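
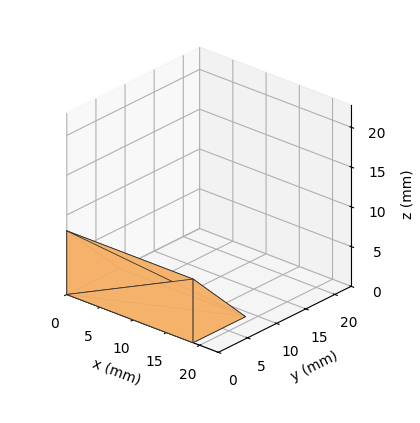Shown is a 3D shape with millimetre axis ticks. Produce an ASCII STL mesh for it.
Reading the render: the shape is a wedge (ramp): 19 × 9 mm base, rising to 8 mm along the y=0 edge and sloping linearly to z=0 at y=9 (dimensions read to the nearest mm from the axis ticks). For the STL, each face is triangulated and given an outward normal.

solid part
  facet normal 0.0000 0.0000 -1.0000
    outer loop
      vertex 19.0 9.0 0.0
      vertex 19.0 0.0 0.0
      vertex 0.0 0.0 0.0
    endloop
  endfacet
  facet normal 0.0000 0.0000 -1.0000
    outer loop
      vertex 0.0 9.0 0.0
      vertex 19.0 9.0 0.0
      vertex 0.0 0.0 0.0
    endloop
  endfacet
  facet normal 0.0000 -1.0000 0.0000
    outer loop
      vertex 0.0 0.0 0.0
      vertex 19.0 0.0 0.0
      vertex 19.0 0.0 8.0
    endloop
  endfacet
  facet normal 0.0000 -1.0000 0.0000
    outer loop
      vertex 0.0 0.0 0.0
      vertex 19.0 0.0 8.0
      vertex 0.0 0.0 8.0
    endloop
  endfacet
  facet normal 0.0000 0.6644 0.7474
    outer loop
      vertex 0.0 0.0 8.0
      vertex 19.0 0.0 8.0
      vertex 19.0 9.0 0.0
    endloop
  endfacet
  facet normal 0.0000 0.6644 0.7474
    outer loop
      vertex 0.0 0.0 8.0
      vertex 19.0 9.0 0.0
      vertex 0.0 9.0 0.0
    endloop
  endfacet
  facet normal -1.0000 0.0000 0.0000
    outer loop
      vertex 0.0 0.0 8.0
      vertex 0.0 9.0 0.0
      vertex 0.0 0.0 0.0
    endloop
  endfacet
  facet normal 1.0000 0.0000 0.0000
    outer loop
      vertex 19.0 0.0 0.0
      vertex 19.0 9.0 0.0
      vertex 19.0 0.0 8.0
    endloop
  endfacet
endsolid part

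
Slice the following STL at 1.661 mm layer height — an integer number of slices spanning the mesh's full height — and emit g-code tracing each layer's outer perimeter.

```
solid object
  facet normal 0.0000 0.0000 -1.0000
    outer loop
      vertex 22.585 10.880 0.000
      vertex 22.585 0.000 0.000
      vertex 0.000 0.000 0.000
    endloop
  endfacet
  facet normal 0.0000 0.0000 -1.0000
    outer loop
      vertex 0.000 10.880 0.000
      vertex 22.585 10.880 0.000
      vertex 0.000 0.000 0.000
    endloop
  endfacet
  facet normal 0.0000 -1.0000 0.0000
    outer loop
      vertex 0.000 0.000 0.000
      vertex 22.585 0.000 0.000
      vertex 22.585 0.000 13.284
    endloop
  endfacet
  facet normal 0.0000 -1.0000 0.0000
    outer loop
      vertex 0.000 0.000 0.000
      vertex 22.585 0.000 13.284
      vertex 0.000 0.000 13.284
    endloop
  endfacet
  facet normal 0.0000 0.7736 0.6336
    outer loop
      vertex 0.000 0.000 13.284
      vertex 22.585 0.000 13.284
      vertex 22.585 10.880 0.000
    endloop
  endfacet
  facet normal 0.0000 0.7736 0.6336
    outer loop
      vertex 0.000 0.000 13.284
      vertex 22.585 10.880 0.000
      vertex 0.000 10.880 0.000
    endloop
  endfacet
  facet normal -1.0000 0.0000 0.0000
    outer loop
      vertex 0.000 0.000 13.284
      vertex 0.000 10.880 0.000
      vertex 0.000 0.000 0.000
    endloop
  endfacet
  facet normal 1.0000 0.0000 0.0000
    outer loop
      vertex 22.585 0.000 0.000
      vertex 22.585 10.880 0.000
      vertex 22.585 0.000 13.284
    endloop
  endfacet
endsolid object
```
; perimeter-only toolpath
G21 ; units = mm
G90 ; absolute positioning
G28 ; home
; layer 1
G0 Z1.661
G0 X0.000 Y0.000
G1 X22.585 Y0.000
G1 X22.585 Y9.520
G1 X0.000 Y9.520
G1 X0.000 Y0.000
; layer 2
G0 Z3.321
G0 X0.000 Y0.000
G1 X22.585 Y0.000
G1 X22.585 Y8.160
G1 X0.000 Y8.160
G1 X0.000 Y0.000
; layer 3
G0 Z4.982
G0 X0.000 Y0.000
G1 X22.585 Y0.000
G1 X22.585 Y6.800
G1 X0.000 Y6.800
G1 X0.000 Y0.000
; layer 4
G0 Z6.642
G0 X0.000 Y0.000
G1 X22.585 Y0.000
G1 X22.585 Y5.440
G1 X0.000 Y5.440
G1 X0.000 Y0.000
; layer 5
G0 Z8.303
G0 X0.000 Y0.000
G1 X22.585 Y0.000
G1 X22.585 Y4.080
G1 X0.000 Y4.080
G1 X0.000 Y0.000
; layer 6
G0 Z9.963
G0 X0.000 Y0.000
G1 X22.585 Y0.000
G1 X22.585 Y2.720
G1 X0.000 Y2.720
G1 X0.000 Y0.000
; layer 7
G0 Z11.623
G0 X0.000 Y0.000
G1 X22.585 Y0.000
G1 X22.585 Y1.360
G1 X0.000 Y1.360
G1 X0.000 Y0.000
M2 ; end

The solid is a wedge (ramp): 22.6 × 10.9 mm base, rising to 13.3 mm along the y=0 edge and sloping linearly to z=0 at y=10.9. Slicing at Δz = 1.661 mm — 8 equal slices spanning the solid's height, so layer i sits at z = i·h/8 — gives 7 non-empty perimeters. Each is a 4-segment closed polygon; G0 lifts to the layer z and rapids to the start vertex, then G1 traces the edges. The cross-section shrinks linearly with z (the slice at the apex is degenerate and omitted).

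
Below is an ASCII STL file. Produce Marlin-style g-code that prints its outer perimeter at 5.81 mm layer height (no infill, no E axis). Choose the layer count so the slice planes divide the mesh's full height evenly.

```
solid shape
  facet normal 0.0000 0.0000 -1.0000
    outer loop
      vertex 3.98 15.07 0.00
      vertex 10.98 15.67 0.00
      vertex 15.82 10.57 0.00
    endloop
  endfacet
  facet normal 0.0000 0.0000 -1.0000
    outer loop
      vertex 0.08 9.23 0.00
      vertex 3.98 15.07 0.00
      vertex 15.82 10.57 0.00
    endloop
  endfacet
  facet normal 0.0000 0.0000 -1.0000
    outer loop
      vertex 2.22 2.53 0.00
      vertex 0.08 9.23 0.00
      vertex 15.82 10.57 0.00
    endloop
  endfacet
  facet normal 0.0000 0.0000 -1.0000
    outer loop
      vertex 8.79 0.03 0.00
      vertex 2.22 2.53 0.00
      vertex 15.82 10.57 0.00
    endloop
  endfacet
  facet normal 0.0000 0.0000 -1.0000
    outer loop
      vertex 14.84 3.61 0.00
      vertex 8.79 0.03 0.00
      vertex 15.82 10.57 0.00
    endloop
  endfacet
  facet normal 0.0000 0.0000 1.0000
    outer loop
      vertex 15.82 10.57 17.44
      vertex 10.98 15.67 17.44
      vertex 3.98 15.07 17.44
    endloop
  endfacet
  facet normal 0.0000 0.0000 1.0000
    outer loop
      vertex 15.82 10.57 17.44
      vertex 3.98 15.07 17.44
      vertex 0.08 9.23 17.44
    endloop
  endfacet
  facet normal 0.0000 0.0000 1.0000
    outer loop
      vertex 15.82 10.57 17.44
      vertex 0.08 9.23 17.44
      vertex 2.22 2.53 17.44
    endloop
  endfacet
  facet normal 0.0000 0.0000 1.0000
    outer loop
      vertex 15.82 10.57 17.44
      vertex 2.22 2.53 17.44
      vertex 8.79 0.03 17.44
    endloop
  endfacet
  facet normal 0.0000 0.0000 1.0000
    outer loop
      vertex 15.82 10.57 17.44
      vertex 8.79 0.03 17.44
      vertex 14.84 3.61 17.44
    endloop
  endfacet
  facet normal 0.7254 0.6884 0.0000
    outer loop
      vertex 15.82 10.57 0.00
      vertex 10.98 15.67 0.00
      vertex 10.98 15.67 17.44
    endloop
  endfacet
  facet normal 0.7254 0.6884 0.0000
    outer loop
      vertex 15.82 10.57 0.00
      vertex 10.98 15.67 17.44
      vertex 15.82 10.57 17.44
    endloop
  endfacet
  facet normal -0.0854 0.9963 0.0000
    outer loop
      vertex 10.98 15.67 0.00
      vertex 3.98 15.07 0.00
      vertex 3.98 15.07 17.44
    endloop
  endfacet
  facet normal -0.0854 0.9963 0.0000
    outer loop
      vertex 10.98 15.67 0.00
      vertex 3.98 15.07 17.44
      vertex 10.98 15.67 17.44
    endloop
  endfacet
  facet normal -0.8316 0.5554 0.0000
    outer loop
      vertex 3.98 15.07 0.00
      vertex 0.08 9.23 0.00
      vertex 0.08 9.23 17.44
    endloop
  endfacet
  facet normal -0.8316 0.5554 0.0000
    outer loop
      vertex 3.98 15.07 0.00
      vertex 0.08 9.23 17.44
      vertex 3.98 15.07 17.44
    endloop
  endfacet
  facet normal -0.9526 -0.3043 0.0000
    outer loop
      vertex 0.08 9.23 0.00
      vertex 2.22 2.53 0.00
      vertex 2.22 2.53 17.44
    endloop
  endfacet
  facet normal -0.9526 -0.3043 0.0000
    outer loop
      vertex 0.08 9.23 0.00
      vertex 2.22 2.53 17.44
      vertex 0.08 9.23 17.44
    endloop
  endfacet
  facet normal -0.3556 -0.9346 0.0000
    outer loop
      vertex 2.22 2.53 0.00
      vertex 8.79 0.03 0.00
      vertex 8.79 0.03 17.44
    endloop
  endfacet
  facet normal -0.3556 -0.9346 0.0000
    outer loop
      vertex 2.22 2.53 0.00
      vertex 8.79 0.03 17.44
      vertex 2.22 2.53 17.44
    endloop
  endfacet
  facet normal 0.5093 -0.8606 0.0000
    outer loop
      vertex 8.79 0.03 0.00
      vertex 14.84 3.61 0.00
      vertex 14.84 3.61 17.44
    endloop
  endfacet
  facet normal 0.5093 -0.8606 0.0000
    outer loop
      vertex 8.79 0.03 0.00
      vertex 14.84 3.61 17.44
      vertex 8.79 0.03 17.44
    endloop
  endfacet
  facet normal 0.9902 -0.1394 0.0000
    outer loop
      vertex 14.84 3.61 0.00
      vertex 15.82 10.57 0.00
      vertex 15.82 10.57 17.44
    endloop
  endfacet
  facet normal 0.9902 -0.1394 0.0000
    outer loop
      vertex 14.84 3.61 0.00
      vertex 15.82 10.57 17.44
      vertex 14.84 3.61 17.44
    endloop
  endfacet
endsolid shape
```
; perimeter-only toolpath
G21 ; units = mm
G90 ; absolute positioning
G28 ; home
; layer 1
G0 Z5.81
G0 X15.82 Y10.57
G1 X10.98 Y15.67
G1 X3.98 Y15.07
G1 X0.08 Y9.23
G1 X2.22 Y2.53
G1 X8.79 Y0.03
G1 X14.84 Y3.61
G1 X15.82 Y10.57
; layer 2
G0 Z11.63
G0 X15.82 Y10.57
G1 X10.98 Y15.67
G1 X3.98 Y15.07
G1 X0.08 Y9.23
G1 X2.22 Y2.53
G1 X8.79 Y0.03
G1 X14.84 Y3.61
G1 X15.82 Y10.57
; layer 3
G0 Z17.44
G0 X15.82 Y10.57
G1 X10.98 Y15.67
G1 X3.98 Y15.07
G1 X0.08 Y9.23
G1 X2.22 Y2.53
G1 X8.79 Y0.03
G1 X14.84 Y3.61
G1 X15.82 Y10.57
M2 ; end

The solid is a regular 7-sided prism (a cylinder approximated with 7 flat sides), circumscribed radius ≈ 8.1 mm, height ≈ 17.4 mm. Slicing at Δz = 5.81 mm — 3 equal slices spanning the solid's height, so layer i sits at z = i·h/3 — gives 3 non-empty perimeters. Each is a 7-segment closed polygon; G0 lifts to the layer z and rapids to the start vertex, then G1 traces the edges.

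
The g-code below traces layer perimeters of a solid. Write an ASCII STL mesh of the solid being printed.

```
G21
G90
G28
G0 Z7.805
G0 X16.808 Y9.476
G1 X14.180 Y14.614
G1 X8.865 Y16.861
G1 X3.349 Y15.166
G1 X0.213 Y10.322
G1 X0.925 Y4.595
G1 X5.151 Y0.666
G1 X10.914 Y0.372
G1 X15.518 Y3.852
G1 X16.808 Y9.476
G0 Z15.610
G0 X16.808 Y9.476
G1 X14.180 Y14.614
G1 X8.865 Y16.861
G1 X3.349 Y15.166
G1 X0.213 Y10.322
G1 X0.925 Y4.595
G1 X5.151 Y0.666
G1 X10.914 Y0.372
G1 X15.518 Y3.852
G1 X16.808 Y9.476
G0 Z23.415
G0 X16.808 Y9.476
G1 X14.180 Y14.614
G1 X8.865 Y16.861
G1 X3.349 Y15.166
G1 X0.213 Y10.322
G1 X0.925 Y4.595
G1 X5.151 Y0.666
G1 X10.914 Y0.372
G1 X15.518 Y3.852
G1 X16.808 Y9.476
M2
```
solid part
  facet normal 0.0000 0.0000 -1.0000
    outer loop
      vertex 8.865 16.861 0.000
      vertex 14.180 14.614 0.000
      vertex 16.808 9.476 0.000
    endloop
  endfacet
  facet normal 0.0000 0.0000 -1.0000
    outer loop
      vertex 3.349 15.166 0.000
      vertex 8.865 16.861 0.000
      vertex 16.808 9.476 0.000
    endloop
  endfacet
  facet normal 0.0000 0.0000 -1.0000
    outer loop
      vertex 0.213 10.322 0.000
      vertex 3.349 15.166 0.000
      vertex 16.808 9.476 0.000
    endloop
  endfacet
  facet normal 0.0000 0.0000 -1.0000
    outer loop
      vertex 0.925 4.595 0.000
      vertex 0.213 10.322 0.000
      vertex 16.808 9.476 0.000
    endloop
  endfacet
  facet normal 0.0000 0.0000 -1.0000
    outer loop
      vertex 5.151 0.666 0.000
      vertex 0.925 4.595 0.000
      vertex 16.808 9.476 0.000
    endloop
  endfacet
  facet normal 0.0000 0.0000 -1.0000
    outer loop
      vertex 10.914 0.372 0.000
      vertex 5.151 0.666 0.000
      vertex 16.808 9.476 0.000
    endloop
  endfacet
  facet normal 0.0000 0.0000 -1.0000
    outer loop
      vertex 15.518 3.852 0.000
      vertex 10.914 0.372 0.000
      vertex 16.808 9.476 0.000
    endloop
  endfacet
  facet normal 0.0000 0.0000 1.0000
    outer loop
      vertex 16.808 9.476 23.415
      vertex 14.180 14.614 23.415
      vertex 8.865 16.861 23.415
    endloop
  endfacet
  facet normal 0.0000 0.0000 1.0000
    outer loop
      vertex 16.808 9.476 23.415
      vertex 8.865 16.861 23.415
      vertex 3.349 15.166 23.415
    endloop
  endfacet
  facet normal 0.0000 0.0000 1.0000
    outer loop
      vertex 16.808 9.476 23.415
      vertex 3.349 15.166 23.415
      vertex 0.213 10.322 23.415
    endloop
  endfacet
  facet normal 0.0000 0.0000 1.0000
    outer loop
      vertex 16.808 9.476 23.415
      vertex 0.213 10.322 23.415
      vertex 0.925 4.595 23.415
    endloop
  endfacet
  facet normal 0.0000 0.0000 1.0000
    outer loop
      vertex 16.808 9.476 23.415
      vertex 0.925 4.595 23.415
      vertex 5.151 0.666 23.415
    endloop
  endfacet
  facet normal 0.0000 0.0000 1.0000
    outer loop
      vertex 16.808 9.476 23.415
      vertex 5.151 0.666 23.415
      vertex 10.914 0.372 23.415
    endloop
  endfacet
  facet normal 0.0000 0.0000 1.0000
    outer loop
      vertex 16.808 9.476 23.415
      vertex 10.914 0.372 23.415
      vertex 15.518 3.852 23.415
    endloop
  endfacet
  facet normal 0.8903 0.4554 0.0000
    outer loop
      vertex 16.808 9.476 0.000
      vertex 14.180 14.614 0.000
      vertex 14.180 14.614 23.415
    endloop
  endfacet
  facet normal 0.8903 0.4554 0.0000
    outer loop
      vertex 16.808 9.476 0.000
      vertex 14.180 14.614 23.415
      vertex 16.808 9.476 23.415
    endloop
  endfacet
  facet normal 0.3894 0.9211 0.0000
    outer loop
      vertex 14.180 14.614 0.000
      vertex 8.865 16.861 0.000
      vertex 8.865 16.861 23.415
    endloop
  endfacet
  facet normal 0.3894 0.9211 0.0000
    outer loop
      vertex 14.180 14.614 0.000
      vertex 8.865 16.861 23.415
      vertex 14.180 14.614 23.415
    endloop
  endfacet
  facet normal -0.2937 0.9559 0.0000
    outer loop
      vertex 8.865 16.861 0.000
      vertex 3.349 15.166 0.000
      vertex 3.349 15.166 23.415
    endloop
  endfacet
  facet normal -0.2937 0.9559 0.0000
    outer loop
      vertex 8.865 16.861 0.000
      vertex 3.349 15.166 23.415
      vertex 8.865 16.861 23.415
    endloop
  endfacet
  facet normal -0.8394 0.5435 0.0000
    outer loop
      vertex 3.349 15.166 0.000
      vertex 0.213 10.322 0.000
      vertex 0.213 10.322 23.415
    endloop
  endfacet
  facet normal -0.8394 0.5435 0.0000
    outer loop
      vertex 3.349 15.166 0.000
      vertex 0.213 10.322 23.415
      vertex 3.349 15.166 23.415
    endloop
  endfacet
  facet normal -0.9924 -0.1234 0.0000
    outer loop
      vertex 0.213 10.322 0.000
      vertex 0.925 4.595 0.000
      vertex 0.925 4.595 23.415
    endloop
  endfacet
  facet normal -0.9924 -0.1234 0.0000
    outer loop
      vertex 0.213 10.322 0.000
      vertex 0.925 4.595 23.415
      vertex 0.213 10.322 23.415
    endloop
  endfacet
  facet normal -0.6809 -0.7324 0.0000
    outer loop
      vertex 0.925 4.595 0.000
      vertex 5.151 0.666 0.000
      vertex 5.151 0.666 23.415
    endloop
  endfacet
  facet normal -0.6809 -0.7324 0.0000
    outer loop
      vertex 0.925 4.595 0.000
      vertex 5.151 0.666 23.415
      vertex 0.925 4.595 23.415
    endloop
  endfacet
  facet normal -0.0509 -0.9987 0.0000
    outer loop
      vertex 5.151 0.666 0.000
      vertex 10.914 0.372 0.000
      vertex 10.914 0.372 23.415
    endloop
  endfacet
  facet normal -0.0509 -0.9987 0.0000
    outer loop
      vertex 5.151 0.666 0.000
      vertex 10.914 0.372 23.415
      vertex 5.151 0.666 23.415
    endloop
  endfacet
  facet normal 0.6030 -0.7977 0.0000
    outer loop
      vertex 10.914 0.372 0.000
      vertex 15.518 3.852 0.000
      vertex 15.518 3.852 23.415
    endloop
  endfacet
  facet normal 0.6030 -0.7977 0.0000
    outer loop
      vertex 10.914 0.372 0.000
      vertex 15.518 3.852 23.415
      vertex 10.914 0.372 23.415
    endloop
  endfacet
  facet normal 0.9747 -0.2236 0.0000
    outer loop
      vertex 15.518 3.852 0.000
      vertex 16.808 9.476 0.000
      vertex 16.808 9.476 23.415
    endloop
  endfacet
  facet normal 0.9747 -0.2236 0.0000
    outer loop
      vertex 15.518 3.852 0.000
      vertex 16.808 9.476 23.415
      vertex 15.518 3.852 23.415
    endloop
  endfacet
endsolid part

The G0 Z moves step by Δz≈7.805 mm. Every layer's G1 loop is the same polygon, so the solid is a straight extrusion of it from z=0 to z≈23.4. Closing with flat bottom and top caps and triangulating gives 32 facets — a regular 9-sided prism (a cylinder approximated with 9 flat sides), circumscribed radius ≈ 8.44 mm, height ≈ 23.4 mm.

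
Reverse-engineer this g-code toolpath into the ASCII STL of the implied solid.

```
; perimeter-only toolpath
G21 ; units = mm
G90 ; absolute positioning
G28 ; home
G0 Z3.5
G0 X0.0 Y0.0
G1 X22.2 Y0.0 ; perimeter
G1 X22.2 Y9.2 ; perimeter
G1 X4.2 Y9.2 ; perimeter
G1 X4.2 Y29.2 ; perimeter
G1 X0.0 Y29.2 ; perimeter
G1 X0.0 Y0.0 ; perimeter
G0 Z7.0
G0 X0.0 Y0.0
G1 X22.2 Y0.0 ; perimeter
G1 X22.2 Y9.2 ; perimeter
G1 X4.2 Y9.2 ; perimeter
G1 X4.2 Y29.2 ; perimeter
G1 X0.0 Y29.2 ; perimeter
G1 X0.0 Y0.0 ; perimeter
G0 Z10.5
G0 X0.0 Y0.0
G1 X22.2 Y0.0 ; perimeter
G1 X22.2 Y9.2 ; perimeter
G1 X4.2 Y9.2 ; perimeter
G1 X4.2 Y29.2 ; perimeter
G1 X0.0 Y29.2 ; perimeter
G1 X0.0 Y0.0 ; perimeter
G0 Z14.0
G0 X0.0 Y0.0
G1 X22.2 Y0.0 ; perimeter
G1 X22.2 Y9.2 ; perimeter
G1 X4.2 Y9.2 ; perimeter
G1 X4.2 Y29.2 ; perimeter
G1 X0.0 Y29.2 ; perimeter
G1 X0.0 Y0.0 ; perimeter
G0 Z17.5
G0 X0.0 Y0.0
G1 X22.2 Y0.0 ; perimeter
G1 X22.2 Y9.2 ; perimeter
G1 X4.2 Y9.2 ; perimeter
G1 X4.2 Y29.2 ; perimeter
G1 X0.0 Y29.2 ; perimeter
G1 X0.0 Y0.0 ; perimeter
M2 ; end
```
solid part
  facet normal 0.0000 0.0000 -1.0000
    outer loop
      vertex 22.2 9.2 0.0
      vertex 22.2 0.0 0.0
      vertex 0.0 0.0 0.0
    endloop
  endfacet
  facet normal 0.0000 0.0000 -1.0000
    outer loop
      vertex 4.2 9.2 0.0
      vertex 22.2 9.2 0.0
      vertex 0.0 0.0 0.0
    endloop
  endfacet
  facet normal 0.0000 0.0000 -1.0000
    outer loop
      vertex 4.2 29.2 0.0
      vertex 4.2 9.2 0.0
      vertex 0.0 0.0 0.0
    endloop
  endfacet
  facet normal 0.0000 0.0000 -1.0000
    outer loop
      vertex 0.0 29.2 0.0
      vertex 4.2 29.2 0.0
      vertex 0.0 0.0 0.0
    endloop
  endfacet
  facet normal 0.0000 0.0000 1.0000
    outer loop
      vertex 0.0 0.0 17.5
      vertex 22.2 0.0 17.5
      vertex 22.2 9.2 17.5
    endloop
  endfacet
  facet normal 0.0000 0.0000 1.0000
    outer loop
      vertex 0.0 0.0 17.5
      vertex 22.2 9.2 17.5
      vertex 4.2 9.2 17.5
    endloop
  endfacet
  facet normal 0.0000 0.0000 1.0000
    outer loop
      vertex 0.0 0.0 17.5
      vertex 4.2 9.2 17.5
      vertex 4.2 29.2 17.5
    endloop
  endfacet
  facet normal 0.0000 0.0000 1.0000
    outer loop
      vertex 0.0 0.0 17.5
      vertex 4.2 29.2 17.5
      vertex 0.0 29.2 17.5
    endloop
  endfacet
  facet normal 0.0000 -1.0000 0.0000
    outer loop
      vertex 0.0 0.0 0.0
      vertex 22.2 0.0 0.0
      vertex 22.2 0.0 17.5
    endloop
  endfacet
  facet normal 0.0000 -1.0000 0.0000
    outer loop
      vertex 0.0 0.0 0.0
      vertex 22.2 0.0 17.5
      vertex 0.0 0.0 17.5
    endloop
  endfacet
  facet normal 1.0000 0.0000 0.0000
    outer loop
      vertex 22.2 0.0 0.0
      vertex 22.2 9.2 0.0
      vertex 22.2 9.2 17.5
    endloop
  endfacet
  facet normal 1.0000 0.0000 0.0000
    outer loop
      vertex 22.2 0.0 0.0
      vertex 22.2 9.2 17.5
      vertex 22.2 0.0 17.5
    endloop
  endfacet
  facet normal 0.0000 1.0000 0.0000
    outer loop
      vertex 22.2 9.2 0.0
      vertex 4.2 9.2 0.0
      vertex 4.2 9.2 17.5
    endloop
  endfacet
  facet normal 0.0000 1.0000 0.0000
    outer loop
      vertex 22.2 9.2 0.0
      vertex 4.2 9.2 17.5
      vertex 22.2 9.2 17.5
    endloop
  endfacet
  facet normal 1.0000 0.0000 0.0000
    outer loop
      vertex 4.2 9.2 0.0
      vertex 4.2 29.2 0.0
      vertex 4.2 29.2 17.5
    endloop
  endfacet
  facet normal 1.0000 0.0000 0.0000
    outer loop
      vertex 4.2 9.2 0.0
      vertex 4.2 29.2 17.5
      vertex 4.2 9.2 17.5
    endloop
  endfacet
  facet normal 0.0000 1.0000 0.0000
    outer loop
      vertex 4.2 29.2 0.0
      vertex 0.0 29.2 0.0
      vertex 0.0 29.2 17.5
    endloop
  endfacet
  facet normal 0.0000 1.0000 0.0000
    outer loop
      vertex 4.2 29.2 0.0
      vertex 0.0 29.2 17.5
      vertex 4.2 29.2 17.5
    endloop
  endfacet
  facet normal -1.0000 0.0000 0.0000
    outer loop
      vertex 0.0 29.2 0.0
      vertex 0.0 0.0 0.0
      vertex 0.0 0.0 17.5
    endloop
  endfacet
  facet normal -1.0000 0.0000 0.0000
    outer loop
      vertex 0.0 29.2 0.0
      vertex 0.0 0.0 17.5
      vertex 0.0 29.2 17.5
    endloop
  endfacet
endsolid part

The G0 Z moves step by Δz≈3.5 mm. Every layer's G1 loop is the same polygon, so the solid is a straight extrusion of it from z=0 to z≈17.5. Closing with flat bottom and top caps and triangulating gives 20 facets — an L-shaped prism: outer 22.2 × 29.2 mm, arm thicknesses ≈ 9.2 mm (horizontal) and 4.2 mm (vertical), extruded 17.5 mm in z.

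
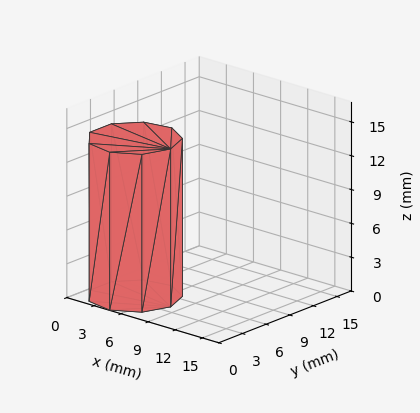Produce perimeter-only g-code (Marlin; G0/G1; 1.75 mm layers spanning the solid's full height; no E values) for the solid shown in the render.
Reading the render: the shape is a regular 9-sided prism (a cylinder approximated with 9 flat sides), circumscribed radius ≈ 4 mm, height ≈ 14 mm (dimensions read to the nearest mm from the axis ticks). For the g-code, the solid's height is divided into equal slices at the stated Δz and each level perimeter traced with G1 moves after a G0 lift.

; perimeter-only toolpath
G21 ; units = mm
G90 ; absolute positioning
G28 ; home
; layer 1
G0 Z1.75
G0 X8.00 Y4.00
G1 X7.06 Y6.57
G1 X4.69 Y7.94
G1 X2.00 Y7.46
G1 X0.24 Y5.37
G1 X0.24 Y2.63
G1 X2.00 Y0.54
G1 X4.69 Y0.06
G1 X7.06 Y1.43
G1 X8.00 Y4.00
; layer 2
G0 Z3.50
G0 X8.00 Y4.00
G1 X7.06 Y6.57
G1 X4.69 Y7.94
G1 X2.00 Y7.46
G1 X0.24 Y5.37
G1 X0.24 Y2.63
G1 X2.00 Y0.54
G1 X4.69 Y0.06
G1 X7.06 Y1.43
G1 X8.00 Y4.00
; layer 3
G0 Z5.25
G0 X8.00 Y4.00
G1 X7.06 Y6.57
G1 X4.69 Y7.94
G1 X2.00 Y7.46
G1 X0.24 Y5.37
G1 X0.24 Y2.63
G1 X2.00 Y0.54
G1 X4.69 Y0.06
G1 X7.06 Y1.43
G1 X8.00 Y4.00
; layer 4
G0 Z7.00
G0 X8.00 Y4.00
G1 X7.06 Y6.57
G1 X4.69 Y7.94
G1 X2.00 Y7.46
G1 X0.24 Y5.37
G1 X0.24 Y2.63
G1 X2.00 Y0.54
G1 X4.69 Y0.06
G1 X7.06 Y1.43
G1 X8.00 Y4.00
; layer 5
G0 Z8.75
G0 X8.00 Y4.00
G1 X7.06 Y6.57
G1 X4.69 Y7.94
G1 X2.00 Y7.46
G1 X0.24 Y5.37
G1 X0.24 Y2.63
G1 X2.00 Y0.54
G1 X4.69 Y0.06
G1 X7.06 Y1.43
G1 X8.00 Y4.00
; layer 6
G0 Z10.50
G0 X8.00 Y4.00
G1 X7.06 Y6.57
G1 X4.69 Y7.94
G1 X2.00 Y7.46
G1 X0.24 Y5.37
G1 X0.24 Y2.63
G1 X2.00 Y0.54
G1 X4.69 Y0.06
G1 X7.06 Y1.43
G1 X8.00 Y4.00
; layer 7
G0 Z12.25
G0 X8.00 Y4.00
G1 X7.06 Y6.57
G1 X4.69 Y7.94
G1 X2.00 Y7.46
G1 X0.24 Y5.37
G1 X0.24 Y2.63
G1 X2.00 Y0.54
G1 X4.69 Y0.06
G1 X7.06 Y1.43
G1 X8.00 Y4.00
; layer 8
G0 Z14.00
G0 X8.00 Y4.00
G1 X7.06 Y6.57
G1 X4.69 Y7.94
G1 X2.00 Y7.46
G1 X0.24 Y5.37
G1 X0.24 Y2.63
G1 X2.00 Y0.54
G1 X4.69 Y0.06
G1 X7.06 Y1.43
G1 X8.00 Y4.00
M2 ; end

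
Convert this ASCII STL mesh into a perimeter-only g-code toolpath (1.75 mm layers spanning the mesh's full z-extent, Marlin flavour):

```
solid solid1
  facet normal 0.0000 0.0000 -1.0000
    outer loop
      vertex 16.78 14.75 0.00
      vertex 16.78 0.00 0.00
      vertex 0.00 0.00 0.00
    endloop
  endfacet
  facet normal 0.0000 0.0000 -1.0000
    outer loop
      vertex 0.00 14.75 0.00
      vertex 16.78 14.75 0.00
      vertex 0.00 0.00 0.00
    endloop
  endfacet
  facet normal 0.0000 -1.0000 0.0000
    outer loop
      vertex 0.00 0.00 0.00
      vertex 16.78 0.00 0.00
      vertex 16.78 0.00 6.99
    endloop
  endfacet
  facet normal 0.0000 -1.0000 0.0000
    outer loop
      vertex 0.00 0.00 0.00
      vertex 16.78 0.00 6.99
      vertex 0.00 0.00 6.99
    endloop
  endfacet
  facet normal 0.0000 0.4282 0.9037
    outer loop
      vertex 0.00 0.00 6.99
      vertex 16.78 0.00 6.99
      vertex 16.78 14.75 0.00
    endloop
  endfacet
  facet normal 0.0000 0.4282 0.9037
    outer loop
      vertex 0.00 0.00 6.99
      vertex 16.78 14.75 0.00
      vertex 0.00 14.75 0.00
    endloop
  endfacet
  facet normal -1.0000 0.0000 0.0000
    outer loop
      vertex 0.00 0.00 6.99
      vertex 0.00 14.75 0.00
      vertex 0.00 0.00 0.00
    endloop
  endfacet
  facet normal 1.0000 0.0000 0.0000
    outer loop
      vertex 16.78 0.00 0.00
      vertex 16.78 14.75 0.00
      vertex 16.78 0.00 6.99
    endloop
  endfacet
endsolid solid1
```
; perimeter-only toolpath
G21 ; units = mm
G90 ; absolute positioning
G28 ; home
; layer 1
G0 Z1.75
G0 X0.00 Y0.00
G1 X16.78 Y0.00
G1 X16.78 Y11.06
G1 X0.00 Y11.06
G1 X0.00 Y0.00
; layer 2
G0 Z3.50
G0 X0.00 Y0.00
G1 X16.78 Y0.00
G1 X16.78 Y7.38
G1 X0.00 Y7.38
G1 X0.00 Y0.00
; layer 3
G0 Z5.24
G0 X0.00 Y0.00
G1 X16.78 Y0.00
G1 X16.78 Y3.69
G1 X0.00 Y3.69
G1 X0.00 Y0.00
M2 ; end

The solid is a wedge (ramp): 16.8 × 14.8 mm base, rising to 6.99 mm along the y=0 edge and sloping linearly to z=0 at y=14.8. Slicing at Δz = 1.75 mm — 4 equal slices spanning the solid's height, so layer i sits at z = i·h/4 — gives 3 non-empty perimeters. Each is a 4-segment closed polygon; G0 lifts to the layer z and rapids to the start vertex, then G1 traces the edges. The cross-section shrinks linearly with z (the slice at the apex is degenerate and omitted).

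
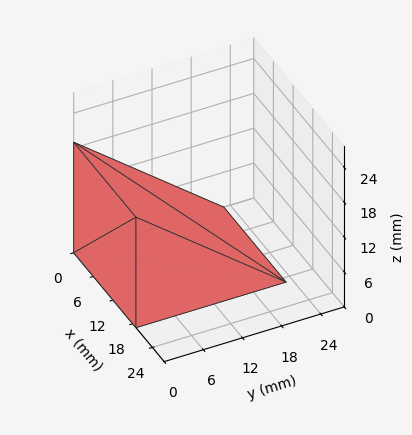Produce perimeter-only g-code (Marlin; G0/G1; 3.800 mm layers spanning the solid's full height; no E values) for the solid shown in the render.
Reading the render: the shape is a wedge (ramp): 19 × 23 mm base, rising to 19 mm along the y=0 edge and sloping linearly to z=0 at y=23 (dimensions read to the nearest mm from the axis ticks). For the g-code, the solid's height is divided into equal slices at the stated Δz and each level perimeter traced with G1 moves after a G0 lift.

; perimeter-only toolpath
G21 ; units = mm
G90 ; absolute positioning
G28 ; home
; layer 1
G0 Z3.800
G0 X0.000 Y0.000
G1 X19.000 Y0.000
G1 X19.000 Y18.400
G1 X0.000 Y18.400
G1 X0.000 Y0.000
; layer 2
G0 Z7.600
G0 X0.000 Y0.000
G1 X19.000 Y0.000
G1 X19.000 Y13.800
G1 X0.000 Y13.800
G1 X0.000 Y0.000
; layer 3
G0 Z11.400
G0 X0.000 Y0.000
G1 X19.000 Y0.000
G1 X19.000 Y9.200
G1 X0.000 Y9.200
G1 X0.000 Y0.000
; layer 4
G0 Z15.200
G0 X0.000 Y0.000
G1 X19.000 Y0.000
G1 X19.000 Y4.600
G1 X0.000 Y4.600
G1 X0.000 Y0.000
M2 ; end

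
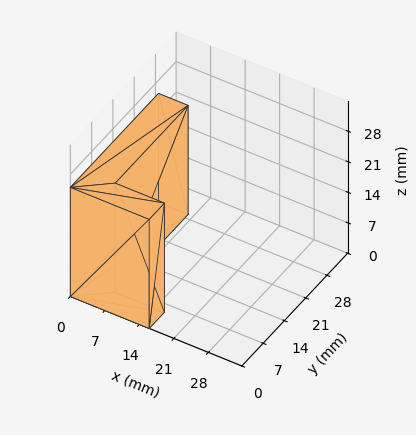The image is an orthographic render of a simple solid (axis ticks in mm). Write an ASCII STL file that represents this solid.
Reading the render: the shape is an L-shaped prism: outer 16 × 29 mm, arm thicknesses ≈ 5 mm (horizontal) and 6 mm (vertical), extruded 25 mm in z (dimensions read to the nearest mm from the axis ticks). For the STL, each face is triangulated and given an outward normal.

solid part
  facet normal 0.0000 0.0000 -1.0000
    outer loop
      vertex 16.00 5.00 0.00
      vertex 16.00 0.00 0.00
      vertex 0.00 0.00 0.00
    endloop
  endfacet
  facet normal 0.0000 0.0000 -1.0000
    outer loop
      vertex 6.00 5.00 0.00
      vertex 16.00 5.00 0.00
      vertex 0.00 0.00 0.00
    endloop
  endfacet
  facet normal 0.0000 0.0000 -1.0000
    outer loop
      vertex 6.00 29.00 0.00
      vertex 6.00 5.00 0.00
      vertex 0.00 0.00 0.00
    endloop
  endfacet
  facet normal 0.0000 0.0000 -1.0000
    outer loop
      vertex 0.00 29.00 0.00
      vertex 6.00 29.00 0.00
      vertex 0.00 0.00 0.00
    endloop
  endfacet
  facet normal 0.0000 0.0000 1.0000
    outer loop
      vertex 0.00 0.00 25.00
      vertex 16.00 0.00 25.00
      vertex 16.00 5.00 25.00
    endloop
  endfacet
  facet normal 0.0000 0.0000 1.0000
    outer loop
      vertex 0.00 0.00 25.00
      vertex 16.00 5.00 25.00
      vertex 6.00 5.00 25.00
    endloop
  endfacet
  facet normal 0.0000 0.0000 1.0000
    outer loop
      vertex 0.00 0.00 25.00
      vertex 6.00 5.00 25.00
      vertex 6.00 29.00 25.00
    endloop
  endfacet
  facet normal 0.0000 0.0000 1.0000
    outer loop
      vertex 0.00 0.00 25.00
      vertex 6.00 29.00 25.00
      vertex 0.00 29.00 25.00
    endloop
  endfacet
  facet normal 0.0000 -1.0000 0.0000
    outer loop
      vertex 0.00 0.00 0.00
      vertex 16.00 0.00 0.00
      vertex 16.00 0.00 25.00
    endloop
  endfacet
  facet normal 0.0000 -1.0000 0.0000
    outer loop
      vertex 0.00 0.00 0.00
      vertex 16.00 0.00 25.00
      vertex 0.00 0.00 25.00
    endloop
  endfacet
  facet normal 1.0000 0.0000 0.0000
    outer loop
      vertex 16.00 0.00 0.00
      vertex 16.00 5.00 0.00
      vertex 16.00 5.00 25.00
    endloop
  endfacet
  facet normal 1.0000 0.0000 0.0000
    outer loop
      vertex 16.00 0.00 0.00
      vertex 16.00 5.00 25.00
      vertex 16.00 0.00 25.00
    endloop
  endfacet
  facet normal 0.0000 1.0000 0.0000
    outer loop
      vertex 16.00 5.00 0.00
      vertex 6.00 5.00 0.00
      vertex 6.00 5.00 25.00
    endloop
  endfacet
  facet normal 0.0000 1.0000 0.0000
    outer loop
      vertex 16.00 5.00 0.00
      vertex 6.00 5.00 25.00
      vertex 16.00 5.00 25.00
    endloop
  endfacet
  facet normal 1.0000 0.0000 0.0000
    outer loop
      vertex 6.00 5.00 0.00
      vertex 6.00 29.00 0.00
      vertex 6.00 29.00 25.00
    endloop
  endfacet
  facet normal 1.0000 0.0000 0.0000
    outer loop
      vertex 6.00 5.00 0.00
      vertex 6.00 29.00 25.00
      vertex 6.00 5.00 25.00
    endloop
  endfacet
  facet normal 0.0000 1.0000 0.0000
    outer loop
      vertex 6.00 29.00 0.00
      vertex 0.00 29.00 0.00
      vertex 0.00 29.00 25.00
    endloop
  endfacet
  facet normal 0.0000 1.0000 0.0000
    outer loop
      vertex 6.00 29.00 0.00
      vertex 0.00 29.00 25.00
      vertex 6.00 29.00 25.00
    endloop
  endfacet
  facet normal -1.0000 0.0000 0.0000
    outer loop
      vertex 0.00 29.00 0.00
      vertex 0.00 0.00 0.00
      vertex 0.00 0.00 25.00
    endloop
  endfacet
  facet normal -1.0000 0.0000 0.0000
    outer loop
      vertex 0.00 29.00 0.00
      vertex 0.00 0.00 25.00
      vertex 0.00 29.00 25.00
    endloop
  endfacet
endsolid part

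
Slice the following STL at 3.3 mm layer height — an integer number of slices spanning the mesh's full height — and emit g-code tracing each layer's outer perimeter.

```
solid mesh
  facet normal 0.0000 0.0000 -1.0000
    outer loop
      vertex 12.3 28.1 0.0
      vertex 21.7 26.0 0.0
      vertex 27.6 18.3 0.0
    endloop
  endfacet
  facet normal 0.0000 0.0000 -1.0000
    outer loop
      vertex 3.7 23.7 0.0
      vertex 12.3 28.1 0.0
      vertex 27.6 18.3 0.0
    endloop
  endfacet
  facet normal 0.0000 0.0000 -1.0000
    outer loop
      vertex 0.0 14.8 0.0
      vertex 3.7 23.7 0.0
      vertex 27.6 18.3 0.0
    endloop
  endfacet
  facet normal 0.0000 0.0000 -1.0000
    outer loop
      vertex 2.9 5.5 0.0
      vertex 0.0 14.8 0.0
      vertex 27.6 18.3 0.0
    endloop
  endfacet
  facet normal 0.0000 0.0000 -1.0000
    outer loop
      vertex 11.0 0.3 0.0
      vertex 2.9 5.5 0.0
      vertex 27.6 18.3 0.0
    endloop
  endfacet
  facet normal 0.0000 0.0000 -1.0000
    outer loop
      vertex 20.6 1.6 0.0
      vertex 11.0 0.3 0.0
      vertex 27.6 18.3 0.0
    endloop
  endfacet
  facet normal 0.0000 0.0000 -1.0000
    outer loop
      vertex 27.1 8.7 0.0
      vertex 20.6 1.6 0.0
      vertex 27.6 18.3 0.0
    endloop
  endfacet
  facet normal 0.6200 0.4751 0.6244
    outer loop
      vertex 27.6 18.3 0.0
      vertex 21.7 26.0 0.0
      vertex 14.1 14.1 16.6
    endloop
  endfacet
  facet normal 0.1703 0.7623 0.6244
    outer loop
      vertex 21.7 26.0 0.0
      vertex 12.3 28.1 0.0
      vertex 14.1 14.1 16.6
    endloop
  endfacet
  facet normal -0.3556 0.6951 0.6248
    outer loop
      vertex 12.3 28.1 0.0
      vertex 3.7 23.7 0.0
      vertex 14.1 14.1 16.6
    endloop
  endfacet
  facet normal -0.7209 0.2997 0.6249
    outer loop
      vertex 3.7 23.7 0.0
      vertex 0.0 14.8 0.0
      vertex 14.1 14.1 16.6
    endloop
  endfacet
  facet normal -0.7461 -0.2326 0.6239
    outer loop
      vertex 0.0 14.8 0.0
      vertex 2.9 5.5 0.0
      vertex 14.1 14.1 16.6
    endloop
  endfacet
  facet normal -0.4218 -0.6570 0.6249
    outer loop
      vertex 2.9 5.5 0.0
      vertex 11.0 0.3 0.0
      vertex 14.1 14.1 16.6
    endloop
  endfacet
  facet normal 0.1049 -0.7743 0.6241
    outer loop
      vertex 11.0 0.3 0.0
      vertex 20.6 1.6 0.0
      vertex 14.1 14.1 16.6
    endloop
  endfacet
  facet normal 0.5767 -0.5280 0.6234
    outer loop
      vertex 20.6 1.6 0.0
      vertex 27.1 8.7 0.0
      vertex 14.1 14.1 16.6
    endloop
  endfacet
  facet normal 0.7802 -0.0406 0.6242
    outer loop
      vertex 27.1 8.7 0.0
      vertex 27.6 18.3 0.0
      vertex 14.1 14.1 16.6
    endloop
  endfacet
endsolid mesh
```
; perimeter-only toolpath
G21 ; units = mm
G90 ; absolute positioning
G28 ; home
; layer 1
G0 Z3.3
G0 X24.9 Y17.5
G1 X20.2 Y23.6
G1 X12.7 Y25.3
G1 X5.8 Y21.8
G1 X2.8 Y14.7
G1 X5.1 Y7.2
G1 X11.6 Y3.1
G1 X19.3 Y4.1
G1 X24.5 Y9.8
G1 X24.9 Y17.5
; layer 2
G0 Z6.6
G0 X22.2 Y16.6
G1 X18.7 Y21.2
G1 X13.0 Y22.5
G1 X7.9 Y19.9
G1 X5.6 Y14.5
G1 X7.4 Y8.9
G1 X12.2 Y5.8
G1 X18.0 Y6.6
G1 X21.9 Y10.9
G1 X22.2 Y16.6
; layer 3
G0 Z10.0
G0 X19.5 Y15.8
G1 X17.1 Y18.9
G1 X13.4 Y19.7
G1 X9.9 Y17.9
G1 X8.5 Y14.4
G1 X9.6 Y10.7
G1 X12.9 Y8.6
G1 X16.7 Y9.1
G1 X19.3 Y11.9
G1 X19.5 Y15.8
; layer 4
G0 Z13.3
G0 X16.8 Y14.9
G1 X15.6 Y16.5
G1 X13.7 Y16.9
G1 X12.0 Y16.0
G1 X11.3 Y14.2
G1 X11.9 Y12.4
G1 X13.5 Y11.3
G1 X15.4 Y11.6
G1 X16.7 Y13.0
G1 X16.8 Y14.9
M2 ; end

The solid is a regular 9-sided pyramid, base circumscribed radius ≈ 14.1 mm, apex at z ≈ 16.6 mm. Slicing at Δz = 3.3 mm — 5 equal slices spanning the solid's height, so layer i sits at z = i·h/5 — gives 4 non-empty perimeters. Each is a 9-segment closed polygon; G0 lifts to the layer z and rapids to the start vertex, then G1 traces the edges. The cross-section shrinks linearly with z (the slice at the apex is degenerate and omitted).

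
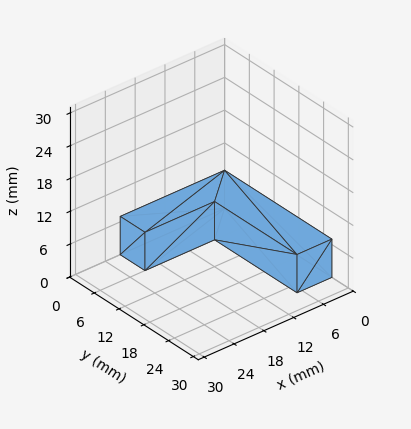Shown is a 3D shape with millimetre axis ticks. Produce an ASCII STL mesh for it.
Reading the render: the shape is an L-shaped prism: outer 21 × 26 mm, arm thicknesses ≈ 6 mm (horizontal) and 7 mm (vertical), extruded 7 mm in z (dimensions read to the nearest mm from the axis ticks). For the STL, each face is triangulated and given an outward normal.

solid part
  facet normal 0.0000 0.0000 -1.0000
    outer loop
      vertex 21.0 6.0 0.0
      vertex 21.0 0.0 0.0
      vertex 0.0 0.0 0.0
    endloop
  endfacet
  facet normal 0.0000 0.0000 -1.0000
    outer loop
      vertex 7.0 6.0 0.0
      vertex 21.0 6.0 0.0
      vertex 0.0 0.0 0.0
    endloop
  endfacet
  facet normal 0.0000 0.0000 -1.0000
    outer loop
      vertex 7.0 26.0 0.0
      vertex 7.0 6.0 0.0
      vertex 0.0 0.0 0.0
    endloop
  endfacet
  facet normal 0.0000 0.0000 -1.0000
    outer loop
      vertex 0.0 26.0 0.0
      vertex 7.0 26.0 0.0
      vertex 0.0 0.0 0.0
    endloop
  endfacet
  facet normal 0.0000 0.0000 1.0000
    outer loop
      vertex 0.0 0.0 7.0
      vertex 21.0 0.0 7.0
      vertex 21.0 6.0 7.0
    endloop
  endfacet
  facet normal 0.0000 0.0000 1.0000
    outer loop
      vertex 0.0 0.0 7.0
      vertex 21.0 6.0 7.0
      vertex 7.0 6.0 7.0
    endloop
  endfacet
  facet normal 0.0000 0.0000 1.0000
    outer loop
      vertex 0.0 0.0 7.0
      vertex 7.0 6.0 7.0
      vertex 7.0 26.0 7.0
    endloop
  endfacet
  facet normal 0.0000 0.0000 1.0000
    outer loop
      vertex 0.0 0.0 7.0
      vertex 7.0 26.0 7.0
      vertex 0.0 26.0 7.0
    endloop
  endfacet
  facet normal 0.0000 -1.0000 0.0000
    outer loop
      vertex 0.0 0.0 0.0
      vertex 21.0 0.0 0.0
      vertex 21.0 0.0 7.0
    endloop
  endfacet
  facet normal 0.0000 -1.0000 0.0000
    outer loop
      vertex 0.0 0.0 0.0
      vertex 21.0 0.0 7.0
      vertex 0.0 0.0 7.0
    endloop
  endfacet
  facet normal 1.0000 0.0000 0.0000
    outer loop
      vertex 21.0 0.0 0.0
      vertex 21.0 6.0 0.0
      vertex 21.0 6.0 7.0
    endloop
  endfacet
  facet normal 1.0000 0.0000 0.0000
    outer loop
      vertex 21.0 0.0 0.0
      vertex 21.0 6.0 7.0
      vertex 21.0 0.0 7.0
    endloop
  endfacet
  facet normal 0.0000 1.0000 0.0000
    outer loop
      vertex 21.0 6.0 0.0
      vertex 7.0 6.0 0.0
      vertex 7.0 6.0 7.0
    endloop
  endfacet
  facet normal 0.0000 1.0000 0.0000
    outer loop
      vertex 21.0 6.0 0.0
      vertex 7.0 6.0 7.0
      vertex 21.0 6.0 7.0
    endloop
  endfacet
  facet normal 1.0000 0.0000 0.0000
    outer loop
      vertex 7.0 6.0 0.0
      vertex 7.0 26.0 0.0
      vertex 7.0 26.0 7.0
    endloop
  endfacet
  facet normal 1.0000 0.0000 0.0000
    outer loop
      vertex 7.0 6.0 0.0
      vertex 7.0 26.0 7.0
      vertex 7.0 6.0 7.0
    endloop
  endfacet
  facet normal 0.0000 1.0000 0.0000
    outer loop
      vertex 7.0 26.0 0.0
      vertex 0.0 26.0 0.0
      vertex 0.0 26.0 7.0
    endloop
  endfacet
  facet normal 0.0000 1.0000 0.0000
    outer loop
      vertex 7.0 26.0 0.0
      vertex 0.0 26.0 7.0
      vertex 7.0 26.0 7.0
    endloop
  endfacet
  facet normal -1.0000 0.0000 0.0000
    outer loop
      vertex 0.0 26.0 0.0
      vertex 0.0 0.0 0.0
      vertex 0.0 0.0 7.0
    endloop
  endfacet
  facet normal -1.0000 0.0000 0.0000
    outer loop
      vertex 0.0 26.0 0.0
      vertex 0.0 0.0 7.0
      vertex 0.0 26.0 7.0
    endloop
  endfacet
endsolid part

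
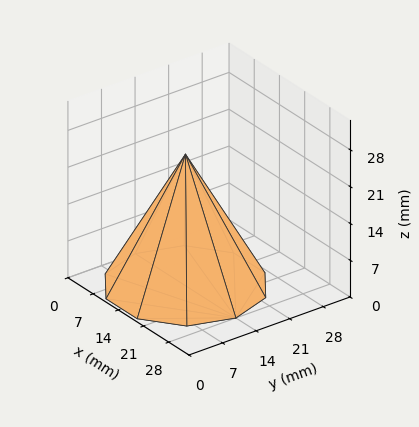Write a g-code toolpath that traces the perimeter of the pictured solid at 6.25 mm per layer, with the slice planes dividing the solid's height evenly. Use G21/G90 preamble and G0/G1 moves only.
Reading the render: the shape is a regular 10-sided pyramid, base circumscribed radius ≈ 14 mm, apex at z ≈ 25 mm (dimensions read to the nearest mm from the axis ticks). For the g-code, the solid's height is divided into equal slices at the stated Δz and each level perimeter traced with G1 moves after a G0 lift.

; perimeter-only toolpath
G21 ; units = mm
G90 ; absolute positioning
G28 ; home
; layer 1
G0 Z6.25
G0 X24.50 Y14.00
G1 X22.50 Y20.17
G1 X17.25 Y23.98
G1 X10.75 Y23.98
G1 X5.50 Y20.17
G1 X3.50 Y14.00
G1 X5.50 Y7.83
G1 X10.75 Y4.02
G1 X17.25 Y4.02
G1 X22.50 Y7.83
G1 X24.50 Y14.00
; layer 2
G0 Z12.50
G0 X21.00 Y14.00
G1 X19.66 Y18.12
G1 X16.16 Y20.66
G1 X11.84 Y20.66
G1 X8.34 Y18.12
G1 X7.00 Y14.00
G1 X8.34 Y9.88
G1 X11.84 Y7.34
G1 X16.16 Y7.34
G1 X19.66 Y9.88
G1 X21.00 Y14.00
; layer 3
G0 Z18.75
G0 X17.50 Y14.00
G1 X16.83 Y16.06
G1 X15.08 Y17.33
G1 X12.92 Y17.33
G1 X11.17 Y16.06
G1 X10.50 Y14.00
G1 X11.17 Y11.94
G1 X12.92 Y10.67
G1 X15.08 Y10.67
G1 X16.83 Y11.94
G1 X17.50 Y14.00
M2 ; end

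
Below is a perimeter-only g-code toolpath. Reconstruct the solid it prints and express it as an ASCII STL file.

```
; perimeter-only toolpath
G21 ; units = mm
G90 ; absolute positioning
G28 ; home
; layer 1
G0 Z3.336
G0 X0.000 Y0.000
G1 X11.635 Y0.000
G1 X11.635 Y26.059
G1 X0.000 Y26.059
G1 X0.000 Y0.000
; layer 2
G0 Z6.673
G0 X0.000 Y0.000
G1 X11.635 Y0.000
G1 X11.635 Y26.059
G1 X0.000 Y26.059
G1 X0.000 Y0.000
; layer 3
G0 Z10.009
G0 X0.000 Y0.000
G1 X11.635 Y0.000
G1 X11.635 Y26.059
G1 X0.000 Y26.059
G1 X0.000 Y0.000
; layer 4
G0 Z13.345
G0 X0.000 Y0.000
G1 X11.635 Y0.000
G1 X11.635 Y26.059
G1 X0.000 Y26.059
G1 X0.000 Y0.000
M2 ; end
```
solid part
  facet normal 0.0000 0.0000 -1.0000
    outer loop
      vertex 11.635 26.059 0.000
      vertex 11.635 0.000 0.000
      vertex 0.000 0.000 0.000
    endloop
  endfacet
  facet normal 0.0000 0.0000 -1.0000
    outer loop
      vertex 0.000 26.059 0.000
      vertex 11.635 26.059 0.000
      vertex 0.000 0.000 0.000
    endloop
  endfacet
  facet normal 0.0000 0.0000 1.0000
    outer loop
      vertex 0.000 0.000 13.345
      vertex 11.635 0.000 13.345
      vertex 11.635 26.059 13.345
    endloop
  endfacet
  facet normal 0.0000 0.0000 1.0000
    outer loop
      vertex 0.000 0.000 13.345
      vertex 11.635 26.059 13.345
      vertex 0.000 26.059 13.345
    endloop
  endfacet
  facet normal 0.0000 -1.0000 0.0000
    outer loop
      vertex 0.000 0.000 0.000
      vertex 11.635 0.000 0.000
      vertex 11.635 0.000 13.345
    endloop
  endfacet
  facet normal 0.0000 -1.0000 0.0000
    outer loop
      vertex 0.000 0.000 0.000
      vertex 11.635 0.000 13.345
      vertex 0.000 0.000 13.345
    endloop
  endfacet
  facet normal 0.0000 1.0000 0.0000
    outer loop
      vertex 11.635 26.059 13.345
      vertex 11.635 26.059 0.000
      vertex 0.000 26.059 0.000
    endloop
  endfacet
  facet normal 0.0000 1.0000 0.0000
    outer loop
      vertex 0.000 26.059 13.345
      vertex 11.635 26.059 13.345
      vertex 0.000 26.059 0.000
    endloop
  endfacet
  facet normal -1.0000 0.0000 0.0000
    outer loop
      vertex 0.000 26.059 13.345
      vertex 0.000 26.059 0.000
      vertex 0.000 0.000 0.000
    endloop
  endfacet
  facet normal -1.0000 0.0000 0.0000
    outer loop
      vertex 0.000 0.000 13.345
      vertex 0.000 26.059 13.345
      vertex 0.000 0.000 0.000
    endloop
  endfacet
  facet normal 1.0000 0.0000 0.0000
    outer loop
      vertex 11.635 0.000 0.000
      vertex 11.635 26.059 0.000
      vertex 11.635 26.059 13.345
    endloop
  endfacet
  facet normal 1.0000 0.0000 0.0000
    outer loop
      vertex 11.635 0.000 0.000
      vertex 11.635 26.059 13.345
      vertex 11.635 0.000 13.345
    endloop
  endfacet
endsolid part

The G0 Z moves step by Δz≈3.336 mm. Every layer's G1 loop is the same polygon, so the solid is a straight extrusion of it from z=0 to z≈13.3. Closing with flat bottom and top caps and triangulating gives 12 facets — a rectangular box, roughly 11.6 × 26.1 mm footprint and 13.3 mm tall.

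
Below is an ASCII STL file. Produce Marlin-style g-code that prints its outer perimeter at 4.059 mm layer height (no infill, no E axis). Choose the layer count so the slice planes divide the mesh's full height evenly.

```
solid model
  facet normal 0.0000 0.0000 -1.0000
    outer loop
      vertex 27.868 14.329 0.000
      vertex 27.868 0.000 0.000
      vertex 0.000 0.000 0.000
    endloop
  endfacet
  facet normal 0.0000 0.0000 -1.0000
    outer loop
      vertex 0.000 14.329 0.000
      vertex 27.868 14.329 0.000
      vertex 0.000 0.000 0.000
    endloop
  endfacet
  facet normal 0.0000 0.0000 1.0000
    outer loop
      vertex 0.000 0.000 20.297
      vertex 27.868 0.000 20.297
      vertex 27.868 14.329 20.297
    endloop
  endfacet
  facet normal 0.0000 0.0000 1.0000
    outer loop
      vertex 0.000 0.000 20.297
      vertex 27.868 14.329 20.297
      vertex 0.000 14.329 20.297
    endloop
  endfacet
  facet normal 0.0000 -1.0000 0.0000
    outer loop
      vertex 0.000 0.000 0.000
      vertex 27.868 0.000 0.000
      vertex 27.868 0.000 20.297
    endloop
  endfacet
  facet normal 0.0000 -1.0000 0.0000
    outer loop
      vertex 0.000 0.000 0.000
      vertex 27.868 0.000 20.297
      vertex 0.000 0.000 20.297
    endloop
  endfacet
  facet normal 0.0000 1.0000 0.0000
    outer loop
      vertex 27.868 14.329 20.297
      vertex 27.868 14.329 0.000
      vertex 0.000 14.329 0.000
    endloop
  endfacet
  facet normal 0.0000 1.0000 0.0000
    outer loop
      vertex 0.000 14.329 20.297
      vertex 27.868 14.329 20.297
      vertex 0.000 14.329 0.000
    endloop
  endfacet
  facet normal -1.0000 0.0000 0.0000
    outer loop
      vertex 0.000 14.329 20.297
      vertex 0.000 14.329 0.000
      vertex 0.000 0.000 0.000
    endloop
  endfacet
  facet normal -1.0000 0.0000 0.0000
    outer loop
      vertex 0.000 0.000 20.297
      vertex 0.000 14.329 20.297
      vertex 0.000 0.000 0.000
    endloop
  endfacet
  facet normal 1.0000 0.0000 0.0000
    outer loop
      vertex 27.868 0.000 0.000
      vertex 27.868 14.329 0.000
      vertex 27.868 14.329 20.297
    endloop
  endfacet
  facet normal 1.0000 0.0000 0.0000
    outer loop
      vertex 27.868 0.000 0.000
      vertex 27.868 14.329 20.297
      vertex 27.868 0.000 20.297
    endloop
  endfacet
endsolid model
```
; perimeter-only toolpath
G21 ; units = mm
G90 ; absolute positioning
G28 ; home
; layer 1
G0 Z4.059
G0 X0.000 Y0.000
G1 X27.868 Y0.000
G1 X27.868 Y14.329
G1 X0.000 Y14.329
G1 X0.000 Y0.000
; layer 2
G0 Z8.119
G0 X0.000 Y0.000
G1 X27.868 Y0.000
G1 X27.868 Y14.329
G1 X0.000 Y14.329
G1 X0.000 Y0.000
; layer 3
G0 Z12.178
G0 X0.000 Y0.000
G1 X27.868 Y0.000
G1 X27.868 Y14.329
G1 X0.000 Y14.329
G1 X0.000 Y0.000
; layer 4
G0 Z16.238
G0 X0.000 Y0.000
G1 X27.868 Y0.000
G1 X27.868 Y14.329
G1 X0.000 Y14.329
G1 X0.000 Y0.000
; layer 5
G0 Z20.297
G0 X0.000 Y0.000
G1 X27.868 Y0.000
G1 X27.868 Y14.329
G1 X0.000 Y14.329
G1 X0.000 Y0.000
M2 ; end

The solid is a rectangular box, roughly 27.9 × 14.3 mm footprint and 20.3 mm tall. Slicing at Δz = 4.059 mm — 5 equal slices spanning the solid's height, so layer i sits at z = i·h/5 — gives 5 non-empty perimeters. Each is a 4-segment closed polygon; G0 lifts to the layer z and rapids to the start vertex, then G1 traces the edges.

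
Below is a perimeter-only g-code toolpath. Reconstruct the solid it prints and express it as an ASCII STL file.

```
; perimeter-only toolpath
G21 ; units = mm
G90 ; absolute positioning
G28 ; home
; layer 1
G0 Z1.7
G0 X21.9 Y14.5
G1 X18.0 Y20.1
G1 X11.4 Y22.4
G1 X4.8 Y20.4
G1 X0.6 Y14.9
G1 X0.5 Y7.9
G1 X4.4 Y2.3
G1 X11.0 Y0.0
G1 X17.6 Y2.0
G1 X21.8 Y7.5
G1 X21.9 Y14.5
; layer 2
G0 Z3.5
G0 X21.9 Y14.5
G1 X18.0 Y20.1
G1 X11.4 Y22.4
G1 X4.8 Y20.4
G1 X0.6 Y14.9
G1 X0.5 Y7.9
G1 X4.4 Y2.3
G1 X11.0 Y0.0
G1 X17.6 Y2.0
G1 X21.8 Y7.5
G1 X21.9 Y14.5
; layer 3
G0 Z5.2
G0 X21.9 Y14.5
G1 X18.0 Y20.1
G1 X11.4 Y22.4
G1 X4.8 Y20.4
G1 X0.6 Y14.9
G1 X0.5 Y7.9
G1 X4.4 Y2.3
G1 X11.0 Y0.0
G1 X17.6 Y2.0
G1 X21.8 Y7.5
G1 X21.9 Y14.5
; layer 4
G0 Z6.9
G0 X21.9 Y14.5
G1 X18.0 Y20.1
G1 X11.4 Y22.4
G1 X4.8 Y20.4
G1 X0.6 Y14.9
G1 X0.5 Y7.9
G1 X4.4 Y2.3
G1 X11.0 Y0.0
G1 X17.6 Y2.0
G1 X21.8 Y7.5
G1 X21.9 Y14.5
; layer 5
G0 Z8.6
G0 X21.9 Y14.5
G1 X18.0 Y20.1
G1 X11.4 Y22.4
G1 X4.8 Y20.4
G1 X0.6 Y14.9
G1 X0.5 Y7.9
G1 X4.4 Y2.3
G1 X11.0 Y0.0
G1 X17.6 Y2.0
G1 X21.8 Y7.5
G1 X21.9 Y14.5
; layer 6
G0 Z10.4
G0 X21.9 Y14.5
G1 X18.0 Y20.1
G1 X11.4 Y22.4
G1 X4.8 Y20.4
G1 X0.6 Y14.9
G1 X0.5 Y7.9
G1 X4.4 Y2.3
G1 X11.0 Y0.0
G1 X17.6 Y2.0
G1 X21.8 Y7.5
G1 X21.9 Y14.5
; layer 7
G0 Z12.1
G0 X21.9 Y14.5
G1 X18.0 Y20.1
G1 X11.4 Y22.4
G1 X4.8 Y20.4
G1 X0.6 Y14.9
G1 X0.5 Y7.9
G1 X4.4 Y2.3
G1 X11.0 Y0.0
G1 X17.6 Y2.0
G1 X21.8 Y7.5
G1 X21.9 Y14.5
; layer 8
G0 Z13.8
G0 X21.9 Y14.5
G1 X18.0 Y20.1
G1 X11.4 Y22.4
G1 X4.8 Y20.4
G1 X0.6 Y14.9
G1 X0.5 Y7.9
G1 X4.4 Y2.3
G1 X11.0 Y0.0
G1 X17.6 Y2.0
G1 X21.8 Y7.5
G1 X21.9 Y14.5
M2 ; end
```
solid part
  facet normal 0.0000 0.0000 -1.0000
    outer loop
      vertex 11.4 22.4 0.0
      vertex 18.0 20.1 0.0
      vertex 21.9 14.5 0.0
    endloop
  endfacet
  facet normal 0.0000 0.0000 -1.0000
    outer loop
      vertex 4.8 20.4 0.0
      vertex 11.4 22.4 0.0
      vertex 21.9 14.5 0.0
    endloop
  endfacet
  facet normal 0.0000 0.0000 -1.0000
    outer loop
      vertex 0.6 14.9 0.0
      vertex 4.8 20.4 0.0
      vertex 21.9 14.5 0.0
    endloop
  endfacet
  facet normal 0.0000 0.0000 -1.0000
    outer loop
      vertex 0.5 7.9 0.0
      vertex 0.6 14.9 0.0
      vertex 21.9 14.5 0.0
    endloop
  endfacet
  facet normal 0.0000 0.0000 -1.0000
    outer loop
      vertex 4.4 2.3 0.0
      vertex 0.5 7.9 0.0
      vertex 21.9 14.5 0.0
    endloop
  endfacet
  facet normal 0.0000 0.0000 -1.0000
    outer loop
      vertex 11.0 0.0 0.0
      vertex 4.4 2.3 0.0
      vertex 21.9 14.5 0.0
    endloop
  endfacet
  facet normal 0.0000 0.0000 -1.0000
    outer loop
      vertex 17.6 2.0 0.0
      vertex 11.0 0.0 0.0
      vertex 21.9 14.5 0.0
    endloop
  endfacet
  facet normal 0.0000 0.0000 -1.0000
    outer loop
      vertex 21.8 7.5 0.0
      vertex 17.6 2.0 0.0
      vertex 21.9 14.5 0.0
    endloop
  endfacet
  facet normal 0.0000 0.0000 1.0000
    outer loop
      vertex 21.9 14.5 13.8
      vertex 18.0 20.1 13.8
      vertex 11.4 22.4 13.8
    endloop
  endfacet
  facet normal 0.0000 0.0000 1.0000
    outer loop
      vertex 21.9 14.5 13.8
      vertex 11.4 22.4 13.8
      vertex 4.8 20.4 13.8
    endloop
  endfacet
  facet normal 0.0000 0.0000 1.0000
    outer loop
      vertex 21.9 14.5 13.8
      vertex 4.8 20.4 13.8
      vertex 0.6 14.9 13.8
    endloop
  endfacet
  facet normal 0.0000 0.0000 1.0000
    outer loop
      vertex 21.9 14.5 13.8
      vertex 0.6 14.9 13.8
      vertex 0.5 7.9 13.8
    endloop
  endfacet
  facet normal 0.0000 0.0000 1.0000
    outer loop
      vertex 21.9 14.5 13.8
      vertex 0.5 7.9 13.8
      vertex 4.4 2.3 13.8
    endloop
  endfacet
  facet normal 0.0000 0.0000 1.0000
    outer loop
      vertex 21.9 14.5 13.8
      vertex 4.4 2.3 13.8
      vertex 11.0 0.0 13.8
    endloop
  endfacet
  facet normal 0.0000 0.0000 1.0000
    outer loop
      vertex 21.9 14.5 13.8
      vertex 11.0 0.0 13.8
      vertex 17.6 2.0 13.8
    endloop
  endfacet
  facet normal 0.0000 0.0000 1.0000
    outer loop
      vertex 21.9 14.5 13.8
      vertex 17.6 2.0 13.8
      vertex 21.8 7.5 13.8
    endloop
  endfacet
  facet normal 0.8206 0.5715 0.0000
    outer loop
      vertex 21.9 14.5 0.0
      vertex 18.0 20.1 0.0
      vertex 18.0 20.1 13.8
    endloop
  endfacet
  facet normal 0.8206 0.5715 0.0000
    outer loop
      vertex 21.9 14.5 0.0
      vertex 18.0 20.1 13.8
      vertex 21.9 14.5 13.8
    endloop
  endfacet
  facet normal 0.3291 0.9443 0.0000
    outer loop
      vertex 18.0 20.1 0.0
      vertex 11.4 22.4 0.0
      vertex 11.4 22.4 13.8
    endloop
  endfacet
  facet normal 0.3291 0.9443 0.0000
    outer loop
      vertex 18.0 20.1 0.0
      vertex 11.4 22.4 13.8
      vertex 18.0 20.1 13.8
    endloop
  endfacet
  facet normal -0.2900 0.9570 0.0000
    outer loop
      vertex 11.4 22.4 0.0
      vertex 4.8 20.4 0.0
      vertex 4.8 20.4 13.8
    endloop
  endfacet
  facet normal -0.2900 0.9570 0.0000
    outer loop
      vertex 11.4 22.4 0.0
      vertex 4.8 20.4 13.8
      vertex 11.4 22.4 13.8
    endloop
  endfacet
  facet normal -0.7948 0.6069 0.0000
    outer loop
      vertex 4.8 20.4 0.0
      vertex 0.6 14.9 0.0
      vertex 0.6 14.9 13.8
    endloop
  endfacet
  facet normal -0.7948 0.6069 0.0000
    outer loop
      vertex 4.8 20.4 0.0
      vertex 0.6 14.9 13.8
      vertex 4.8 20.4 13.8
    endloop
  endfacet
  facet normal -0.9999 0.0143 0.0000
    outer loop
      vertex 0.6 14.9 0.0
      vertex 0.5 7.9 0.0
      vertex 0.5 7.9 13.8
    endloop
  endfacet
  facet normal -0.9999 0.0143 0.0000
    outer loop
      vertex 0.6 14.9 0.0
      vertex 0.5 7.9 13.8
      vertex 0.6 14.9 13.8
    endloop
  endfacet
  facet normal -0.8206 -0.5715 0.0000
    outer loop
      vertex 0.5 7.9 0.0
      vertex 4.4 2.3 0.0
      vertex 4.4 2.3 13.8
    endloop
  endfacet
  facet normal -0.8206 -0.5715 0.0000
    outer loop
      vertex 0.5 7.9 0.0
      vertex 4.4 2.3 13.8
      vertex 0.5 7.9 13.8
    endloop
  endfacet
  facet normal -0.3291 -0.9443 0.0000
    outer loop
      vertex 4.4 2.3 0.0
      vertex 11.0 0.0 0.0
      vertex 11.0 0.0 13.8
    endloop
  endfacet
  facet normal -0.3291 -0.9443 0.0000
    outer loop
      vertex 4.4 2.3 0.0
      vertex 11.0 0.0 13.8
      vertex 4.4 2.3 13.8
    endloop
  endfacet
  facet normal 0.2900 -0.9570 0.0000
    outer loop
      vertex 11.0 0.0 0.0
      vertex 17.6 2.0 0.0
      vertex 17.6 2.0 13.8
    endloop
  endfacet
  facet normal 0.2900 -0.9570 0.0000
    outer loop
      vertex 11.0 0.0 0.0
      vertex 17.6 2.0 13.8
      vertex 11.0 0.0 13.8
    endloop
  endfacet
  facet normal 0.7948 -0.6069 0.0000
    outer loop
      vertex 17.6 2.0 0.0
      vertex 21.8 7.5 0.0
      vertex 21.8 7.5 13.8
    endloop
  endfacet
  facet normal 0.7948 -0.6069 0.0000
    outer loop
      vertex 17.6 2.0 0.0
      vertex 21.8 7.5 13.8
      vertex 17.6 2.0 13.8
    endloop
  endfacet
  facet normal 0.9999 -0.0143 0.0000
    outer loop
      vertex 21.8 7.5 0.0
      vertex 21.9 14.5 0.0
      vertex 21.9 14.5 13.8
    endloop
  endfacet
  facet normal 0.9999 -0.0143 0.0000
    outer loop
      vertex 21.8 7.5 0.0
      vertex 21.9 14.5 13.8
      vertex 21.8 7.5 13.8
    endloop
  endfacet
endsolid part

The G0 Z moves step by Δz≈1.7 mm. Every layer's G1 loop is the same polygon, so the solid is a straight extrusion of it from z=0 to z≈13.8. Closing with flat bottom and top caps and triangulating gives 36 facets — a regular 10-sided prism (a cylinder approximated with 10 flat sides), circumscribed radius ≈ 11.2 mm, height ≈ 13.8 mm.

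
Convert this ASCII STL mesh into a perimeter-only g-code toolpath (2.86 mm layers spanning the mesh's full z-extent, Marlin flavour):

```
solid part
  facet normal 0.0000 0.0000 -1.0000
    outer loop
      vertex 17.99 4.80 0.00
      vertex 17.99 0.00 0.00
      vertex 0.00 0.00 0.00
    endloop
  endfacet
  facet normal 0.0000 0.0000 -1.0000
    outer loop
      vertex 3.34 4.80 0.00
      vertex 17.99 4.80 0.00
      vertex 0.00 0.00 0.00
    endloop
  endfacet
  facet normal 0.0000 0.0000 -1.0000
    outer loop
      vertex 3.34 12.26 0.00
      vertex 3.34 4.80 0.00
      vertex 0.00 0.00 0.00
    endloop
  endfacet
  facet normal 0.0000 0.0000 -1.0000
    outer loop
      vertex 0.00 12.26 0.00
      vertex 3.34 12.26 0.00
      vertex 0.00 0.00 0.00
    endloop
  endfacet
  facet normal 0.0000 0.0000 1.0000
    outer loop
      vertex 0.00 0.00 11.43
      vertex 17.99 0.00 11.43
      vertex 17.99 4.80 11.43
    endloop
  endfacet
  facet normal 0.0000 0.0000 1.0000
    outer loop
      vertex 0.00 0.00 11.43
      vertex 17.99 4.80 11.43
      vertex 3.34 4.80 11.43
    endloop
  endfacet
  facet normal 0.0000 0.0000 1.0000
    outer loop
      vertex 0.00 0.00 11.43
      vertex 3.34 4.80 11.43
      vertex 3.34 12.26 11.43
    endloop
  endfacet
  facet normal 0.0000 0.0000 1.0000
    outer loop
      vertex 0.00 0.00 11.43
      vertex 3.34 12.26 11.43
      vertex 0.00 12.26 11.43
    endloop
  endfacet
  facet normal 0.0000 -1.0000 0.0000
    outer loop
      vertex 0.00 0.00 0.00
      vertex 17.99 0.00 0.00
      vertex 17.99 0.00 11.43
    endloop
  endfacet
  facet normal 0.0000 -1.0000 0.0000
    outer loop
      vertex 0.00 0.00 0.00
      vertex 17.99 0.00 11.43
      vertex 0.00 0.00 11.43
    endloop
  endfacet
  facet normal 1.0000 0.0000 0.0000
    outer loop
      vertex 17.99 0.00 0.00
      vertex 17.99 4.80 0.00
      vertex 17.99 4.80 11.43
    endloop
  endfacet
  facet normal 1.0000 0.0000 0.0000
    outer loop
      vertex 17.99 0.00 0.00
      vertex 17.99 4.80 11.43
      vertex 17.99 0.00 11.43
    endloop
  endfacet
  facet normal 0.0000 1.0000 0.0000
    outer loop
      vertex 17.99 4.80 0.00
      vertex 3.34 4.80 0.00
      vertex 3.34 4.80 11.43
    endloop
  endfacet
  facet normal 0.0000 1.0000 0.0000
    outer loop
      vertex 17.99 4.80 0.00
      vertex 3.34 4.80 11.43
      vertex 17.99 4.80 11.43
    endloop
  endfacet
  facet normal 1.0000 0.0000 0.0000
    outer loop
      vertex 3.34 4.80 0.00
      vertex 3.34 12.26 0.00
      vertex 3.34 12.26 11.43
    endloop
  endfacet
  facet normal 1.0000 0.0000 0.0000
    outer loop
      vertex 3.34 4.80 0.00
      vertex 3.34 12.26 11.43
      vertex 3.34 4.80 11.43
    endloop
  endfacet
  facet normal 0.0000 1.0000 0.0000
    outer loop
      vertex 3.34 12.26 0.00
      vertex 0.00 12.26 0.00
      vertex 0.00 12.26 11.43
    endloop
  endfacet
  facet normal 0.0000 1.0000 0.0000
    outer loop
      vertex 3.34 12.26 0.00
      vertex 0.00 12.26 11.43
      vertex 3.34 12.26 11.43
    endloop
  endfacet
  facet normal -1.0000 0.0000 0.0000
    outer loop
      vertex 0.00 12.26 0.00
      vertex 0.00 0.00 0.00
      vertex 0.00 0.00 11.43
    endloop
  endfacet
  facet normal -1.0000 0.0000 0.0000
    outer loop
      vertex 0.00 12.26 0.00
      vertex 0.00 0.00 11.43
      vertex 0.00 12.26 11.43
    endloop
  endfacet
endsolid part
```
; perimeter-only toolpath
G21 ; units = mm
G90 ; absolute positioning
G28 ; home
; layer 1
G0 Z2.86
G0 X0.00 Y0.00
G1 X17.99 Y0.00
G1 X17.99 Y4.80
G1 X3.34 Y4.80
G1 X3.34 Y12.26
G1 X0.00 Y12.26
G1 X0.00 Y0.00
; layer 2
G0 Z5.71
G0 X0.00 Y0.00
G1 X17.99 Y0.00
G1 X17.99 Y4.80
G1 X3.34 Y4.80
G1 X3.34 Y12.26
G1 X0.00 Y12.26
G1 X0.00 Y0.00
; layer 3
G0 Z8.57
G0 X0.00 Y0.00
G1 X17.99 Y0.00
G1 X17.99 Y4.80
G1 X3.34 Y4.80
G1 X3.34 Y12.26
G1 X0.00 Y12.26
G1 X0.00 Y0.00
; layer 4
G0 Z11.43
G0 X0.00 Y0.00
G1 X17.99 Y0.00
G1 X17.99 Y4.80
G1 X3.34 Y4.80
G1 X3.34 Y12.26
G1 X0.00 Y12.26
G1 X0.00 Y0.00
M2 ; end

The solid is an L-shaped prism: outer 18 × 12.3 mm, arm thicknesses ≈ 4.8 mm (horizontal) and 3.34 mm (vertical), extruded 11.4 mm in z. Slicing at Δz = 2.86 mm — 4 equal slices spanning the solid's height, so layer i sits at z = i·h/4 — gives 4 non-empty perimeters. Each is a 6-segment closed polygon; G0 lifts to the layer z and rapids to the start vertex, then G1 traces the edges.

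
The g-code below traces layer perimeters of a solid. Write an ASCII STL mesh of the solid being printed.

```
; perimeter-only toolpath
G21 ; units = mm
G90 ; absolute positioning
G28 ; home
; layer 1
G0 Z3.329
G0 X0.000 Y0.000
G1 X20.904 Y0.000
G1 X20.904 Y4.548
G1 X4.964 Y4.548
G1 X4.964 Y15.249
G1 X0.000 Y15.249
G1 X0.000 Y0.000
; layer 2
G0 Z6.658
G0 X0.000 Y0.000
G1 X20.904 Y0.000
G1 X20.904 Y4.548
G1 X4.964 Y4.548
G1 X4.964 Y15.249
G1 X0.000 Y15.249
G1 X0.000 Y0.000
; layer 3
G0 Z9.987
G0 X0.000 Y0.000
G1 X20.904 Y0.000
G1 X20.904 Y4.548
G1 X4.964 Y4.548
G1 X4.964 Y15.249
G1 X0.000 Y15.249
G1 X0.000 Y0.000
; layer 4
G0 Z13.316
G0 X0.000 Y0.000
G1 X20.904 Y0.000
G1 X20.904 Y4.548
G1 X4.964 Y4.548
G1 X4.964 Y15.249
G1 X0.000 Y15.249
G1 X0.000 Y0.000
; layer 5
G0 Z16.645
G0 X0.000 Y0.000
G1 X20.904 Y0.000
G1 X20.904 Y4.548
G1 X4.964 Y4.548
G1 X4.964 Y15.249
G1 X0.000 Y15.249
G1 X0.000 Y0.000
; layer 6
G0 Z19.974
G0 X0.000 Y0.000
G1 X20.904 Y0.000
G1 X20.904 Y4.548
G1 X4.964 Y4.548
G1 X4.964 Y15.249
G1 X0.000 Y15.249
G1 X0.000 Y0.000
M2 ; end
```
solid part
  facet normal 0.0000 0.0000 -1.0000
    outer loop
      vertex 20.904 4.548 0.000
      vertex 20.904 0.000 0.000
      vertex 0.000 0.000 0.000
    endloop
  endfacet
  facet normal 0.0000 0.0000 -1.0000
    outer loop
      vertex 4.964 4.548 0.000
      vertex 20.904 4.548 0.000
      vertex 0.000 0.000 0.000
    endloop
  endfacet
  facet normal 0.0000 0.0000 -1.0000
    outer loop
      vertex 4.964 15.249 0.000
      vertex 4.964 4.548 0.000
      vertex 0.000 0.000 0.000
    endloop
  endfacet
  facet normal 0.0000 0.0000 -1.0000
    outer loop
      vertex 0.000 15.249 0.000
      vertex 4.964 15.249 0.000
      vertex 0.000 0.000 0.000
    endloop
  endfacet
  facet normal 0.0000 0.0000 1.0000
    outer loop
      vertex 0.000 0.000 19.974
      vertex 20.904 0.000 19.974
      vertex 20.904 4.548 19.974
    endloop
  endfacet
  facet normal 0.0000 0.0000 1.0000
    outer loop
      vertex 0.000 0.000 19.974
      vertex 20.904 4.548 19.974
      vertex 4.964 4.548 19.974
    endloop
  endfacet
  facet normal 0.0000 0.0000 1.0000
    outer loop
      vertex 0.000 0.000 19.974
      vertex 4.964 4.548 19.974
      vertex 4.964 15.249 19.974
    endloop
  endfacet
  facet normal 0.0000 0.0000 1.0000
    outer loop
      vertex 0.000 0.000 19.974
      vertex 4.964 15.249 19.974
      vertex 0.000 15.249 19.974
    endloop
  endfacet
  facet normal 0.0000 -1.0000 0.0000
    outer loop
      vertex 0.000 0.000 0.000
      vertex 20.904 0.000 0.000
      vertex 20.904 0.000 19.974
    endloop
  endfacet
  facet normal 0.0000 -1.0000 0.0000
    outer loop
      vertex 0.000 0.000 0.000
      vertex 20.904 0.000 19.974
      vertex 0.000 0.000 19.974
    endloop
  endfacet
  facet normal 1.0000 0.0000 0.0000
    outer loop
      vertex 20.904 0.000 0.000
      vertex 20.904 4.548 0.000
      vertex 20.904 4.548 19.974
    endloop
  endfacet
  facet normal 1.0000 0.0000 0.0000
    outer loop
      vertex 20.904 0.000 0.000
      vertex 20.904 4.548 19.974
      vertex 20.904 0.000 19.974
    endloop
  endfacet
  facet normal 0.0000 1.0000 0.0000
    outer loop
      vertex 20.904 4.548 0.000
      vertex 4.964 4.548 0.000
      vertex 4.964 4.548 19.974
    endloop
  endfacet
  facet normal 0.0000 1.0000 0.0000
    outer loop
      vertex 20.904 4.548 0.000
      vertex 4.964 4.548 19.974
      vertex 20.904 4.548 19.974
    endloop
  endfacet
  facet normal 1.0000 0.0000 0.0000
    outer loop
      vertex 4.964 4.548 0.000
      vertex 4.964 15.249 0.000
      vertex 4.964 15.249 19.974
    endloop
  endfacet
  facet normal 1.0000 0.0000 0.0000
    outer loop
      vertex 4.964 4.548 0.000
      vertex 4.964 15.249 19.974
      vertex 4.964 4.548 19.974
    endloop
  endfacet
  facet normal 0.0000 1.0000 0.0000
    outer loop
      vertex 4.964 15.249 0.000
      vertex 0.000 15.249 0.000
      vertex 0.000 15.249 19.974
    endloop
  endfacet
  facet normal 0.0000 1.0000 0.0000
    outer loop
      vertex 4.964 15.249 0.000
      vertex 0.000 15.249 19.974
      vertex 4.964 15.249 19.974
    endloop
  endfacet
  facet normal -1.0000 0.0000 0.0000
    outer loop
      vertex 0.000 15.249 0.000
      vertex 0.000 0.000 0.000
      vertex 0.000 0.000 19.974
    endloop
  endfacet
  facet normal -1.0000 0.0000 0.0000
    outer loop
      vertex 0.000 15.249 0.000
      vertex 0.000 0.000 19.974
      vertex 0.000 15.249 19.974
    endloop
  endfacet
endsolid part

The G0 Z moves step by Δz≈3.329 mm. Every layer's G1 loop is the same polygon, so the solid is a straight extrusion of it from z=0 to z≈20. Closing with flat bottom and top caps and triangulating gives 20 facets — an L-shaped prism: outer 20.9 × 15.2 mm, arm thicknesses ≈ 4.55 mm (horizontal) and 4.96 mm (vertical), extruded 20 mm in z.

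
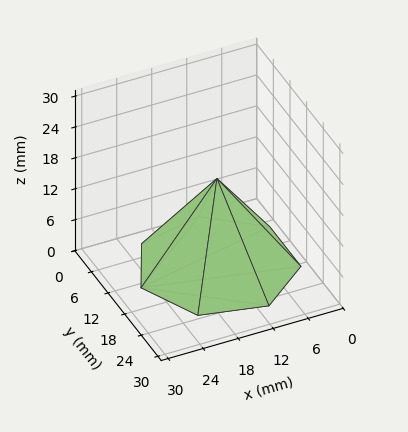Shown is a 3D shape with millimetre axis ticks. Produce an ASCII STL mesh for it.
Reading the render: the shape is a regular 7-sided pyramid, base circumscribed radius ≈ 13 mm, apex at z ≈ 17 mm (dimensions read to the nearest mm from the axis ticks). For the STL, each face is triangulated and given an outward normal.

solid part
  facet normal 0.0000 0.0000 -1.0000
    outer loop
      vertex 10.107 25.674 0.000
      vertex 21.105 23.164 0.000
      vertex 26.000 13.000 0.000
    endloop
  endfacet
  facet normal 0.0000 0.0000 -1.0000
    outer loop
      vertex 1.287 18.640 0.000
      vertex 10.107 25.674 0.000
      vertex 26.000 13.000 0.000
    endloop
  endfacet
  facet normal 0.0000 0.0000 -1.0000
    outer loop
      vertex 1.287 7.360 0.000
      vertex 1.287 18.640 0.000
      vertex 26.000 13.000 0.000
    endloop
  endfacet
  facet normal 0.0000 0.0000 -1.0000
    outer loop
      vertex 10.107 0.326 0.000
      vertex 1.287 7.360 0.000
      vertex 26.000 13.000 0.000
    endloop
  endfacet
  facet normal 0.0000 0.0000 -1.0000
    outer loop
      vertex 21.105 2.836 0.000
      vertex 10.107 0.326 0.000
      vertex 26.000 13.000 0.000
    endloop
  endfacet
  facet normal 0.7419 0.3573 0.5673
    outer loop
      vertex 26.000 13.000 0.000
      vertex 21.105 23.164 0.000
      vertex 13.000 13.000 17.000
    endloop
  endfacet
  facet normal 0.1832 0.8028 0.5674
    outer loop
      vertex 21.105 23.164 0.000
      vertex 10.107 25.674 0.000
      vertex 13.000 13.000 17.000
    endloop
  endfacet
  facet normal -0.5134 0.6438 0.5674
    outer loop
      vertex 10.107 25.674 0.000
      vertex 1.287 18.640 0.000
      vertex 13.000 13.000 17.000
    endloop
  endfacet
  facet normal -0.8235 0.0000 0.5674
    outer loop
      vertex 1.287 18.640 0.000
      vertex 1.287 7.360 0.000
      vertex 13.000 13.000 17.000
    endloop
  endfacet
  facet normal -0.5134 -0.6438 0.5674
    outer loop
      vertex 1.287 7.360 0.000
      vertex 10.107 0.326 0.000
      vertex 13.000 13.000 17.000
    endloop
  endfacet
  facet normal 0.1832 -0.8028 0.5674
    outer loop
      vertex 10.107 0.326 0.000
      vertex 21.105 2.836 0.000
      vertex 13.000 13.000 17.000
    endloop
  endfacet
  facet normal 0.7419 -0.3573 0.5673
    outer loop
      vertex 21.105 2.836 0.000
      vertex 26.000 13.000 0.000
      vertex 13.000 13.000 17.000
    endloop
  endfacet
endsolid part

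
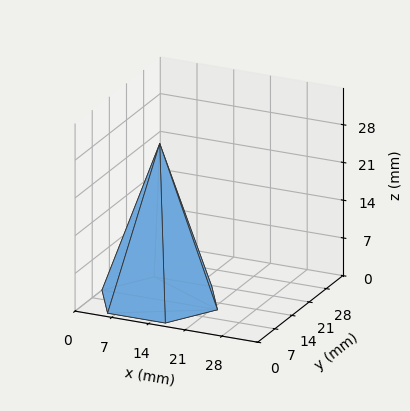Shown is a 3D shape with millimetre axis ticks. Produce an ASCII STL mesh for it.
Reading the render: the shape is a regular 6-sided pyramid, base circumscribed radius ≈ 11 mm, apex at z ≈ 29 mm (dimensions read to the nearest mm from the axis ticks). For the STL, each face is triangulated and given an outward normal.

solid part
  facet normal 0.0000 0.0000 -1.0000
    outer loop
      vertex 5.5 20.5 0.0
      vertex 16.5 20.5 0.0
      vertex 22.0 11.0 0.0
    endloop
  endfacet
  facet normal 0.0000 0.0000 -1.0000
    outer loop
      vertex 0.0 11.0 0.0
      vertex 5.5 20.5 0.0
      vertex 22.0 11.0 0.0
    endloop
  endfacet
  facet normal 0.0000 0.0000 -1.0000
    outer loop
      vertex 5.5 1.5 0.0
      vertex 0.0 11.0 0.0
      vertex 22.0 11.0 0.0
    endloop
  endfacet
  facet normal 0.0000 0.0000 -1.0000
    outer loop
      vertex 16.5 1.5 0.0
      vertex 5.5 1.5 0.0
      vertex 22.0 11.0 0.0
    endloop
  endfacet
  facet normal 0.8223 0.4760 0.3119
    outer loop
      vertex 22.0 11.0 0.0
      vertex 16.5 20.5 0.0
      vertex 11.0 11.0 29.0
    endloop
  endfacet
  facet normal 0.0000 0.9503 0.3113
    outer loop
      vertex 16.5 20.5 0.0
      vertex 5.5 20.5 0.0
      vertex 11.0 11.0 29.0
    endloop
  endfacet
  facet normal -0.8223 0.4760 0.3119
    outer loop
      vertex 5.5 20.5 0.0
      vertex 0.0 11.0 0.0
      vertex 11.0 11.0 29.0
    endloop
  endfacet
  facet normal -0.8223 -0.4760 0.3119
    outer loop
      vertex 0.0 11.0 0.0
      vertex 5.5 1.5 0.0
      vertex 11.0 11.0 29.0
    endloop
  endfacet
  facet normal 0.0000 -0.9503 0.3113
    outer loop
      vertex 5.5 1.5 0.0
      vertex 16.5 1.5 0.0
      vertex 11.0 11.0 29.0
    endloop
  endfacet
  facet normal 0.8223 -0.4760 0.3119
    outer loop
      vertex 16.5 1.5 0.0
      vertex 22.0 11.0 0.0
      vertex 11.0 11.0 29.0
    endloop
  endfacet
endsolid part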